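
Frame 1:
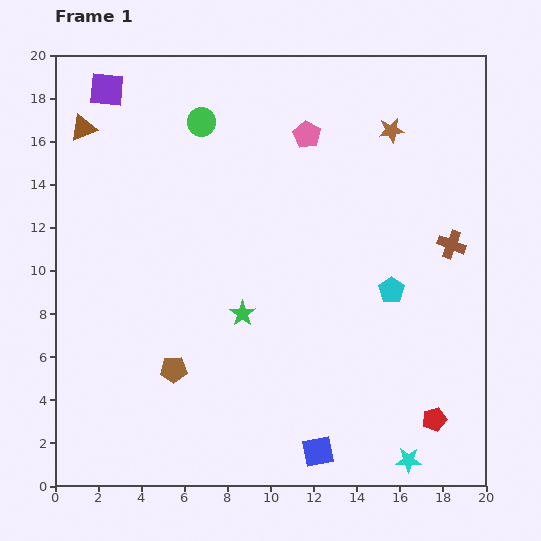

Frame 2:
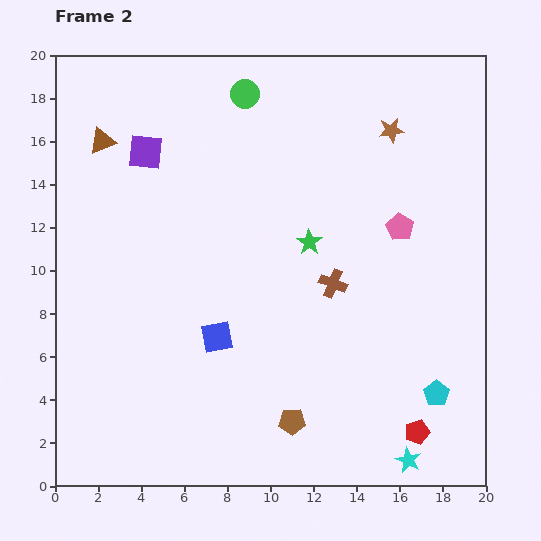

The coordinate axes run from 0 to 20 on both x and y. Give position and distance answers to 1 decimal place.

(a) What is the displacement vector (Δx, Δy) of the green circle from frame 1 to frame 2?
(2.0, 1.3)

The green circle was at (6.8, 16.9) in frame 1 and (8.8, 18.2) in frame 2.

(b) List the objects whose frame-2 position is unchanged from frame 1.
the cyan star, the brown star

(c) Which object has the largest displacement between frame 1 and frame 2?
the blue square

(moved 7.1; next 6.1)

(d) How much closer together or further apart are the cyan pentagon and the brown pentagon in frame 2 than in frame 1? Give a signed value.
-4.0

Distance in frame 1: 10.8. Distance in frame 2: 6.8.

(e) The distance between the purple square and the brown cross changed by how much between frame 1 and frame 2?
-6.9

Distance in frame 1: 17.5. Distance in frame 2: 10.6.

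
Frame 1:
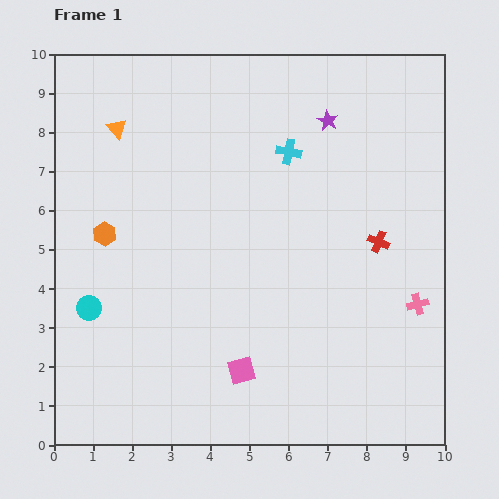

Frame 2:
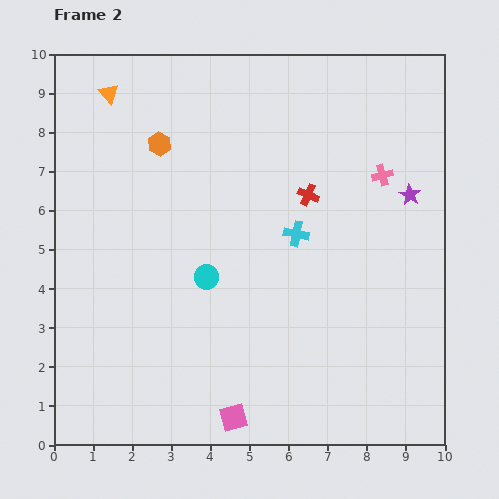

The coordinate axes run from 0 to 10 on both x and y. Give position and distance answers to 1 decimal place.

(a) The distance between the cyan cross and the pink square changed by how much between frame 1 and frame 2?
-0.7

Distance in frame 1: 5.7. Distance in frame 2: 5.0.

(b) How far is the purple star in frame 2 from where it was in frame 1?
2.8

The purple star moved from (7.0, 8.3) to (9.1, 6.4), a distance of √(2.1² + 1.9²) ≈ 2.8.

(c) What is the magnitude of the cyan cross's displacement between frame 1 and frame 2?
2.1

The cyan cross moved from (6.0, 7.5) to (6.2, 5.4), a distance of √(0.2² + 2.1²) ≈ 2.1.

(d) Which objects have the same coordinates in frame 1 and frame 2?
none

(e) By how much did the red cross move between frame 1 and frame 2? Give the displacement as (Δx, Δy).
(-1.8, 1.2)

The red cross was at (8.3, 5.2) in frame 1 and (6.5, 6.4) in frame 2.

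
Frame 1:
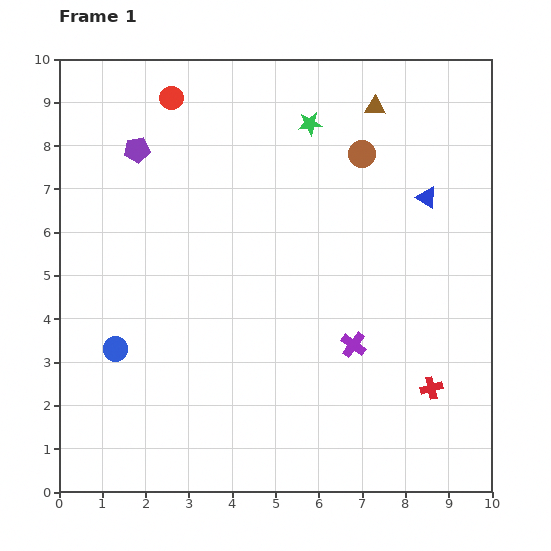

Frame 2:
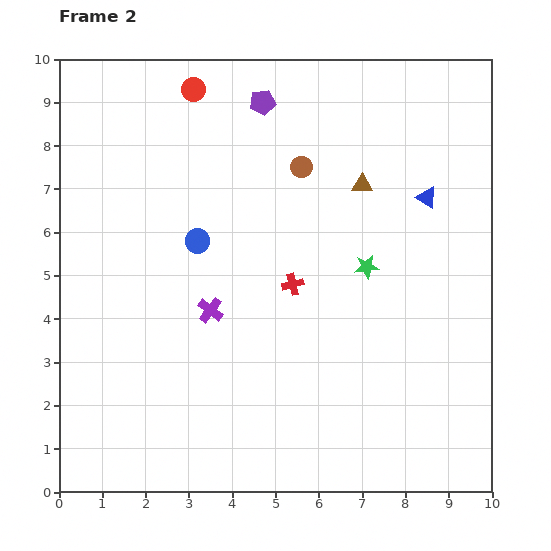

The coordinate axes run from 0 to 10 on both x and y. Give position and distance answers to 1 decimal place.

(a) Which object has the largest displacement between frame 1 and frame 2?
the red cross

(moved 4.0; next 3.5)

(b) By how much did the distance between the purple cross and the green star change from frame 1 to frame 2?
-1.5

Distance in frame 1: 5.2. Distance in frame 2: 3.7.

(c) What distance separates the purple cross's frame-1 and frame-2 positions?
3.4

The purple cross moved from (6.8, 3.4) to (3.5, 4.2), a distance of √(3.3² + 0.8²) ≈ 3.4.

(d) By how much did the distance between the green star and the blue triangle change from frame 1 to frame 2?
-1.1

Distance in frame 1: 3.2. Distance in frame 2: 2.1.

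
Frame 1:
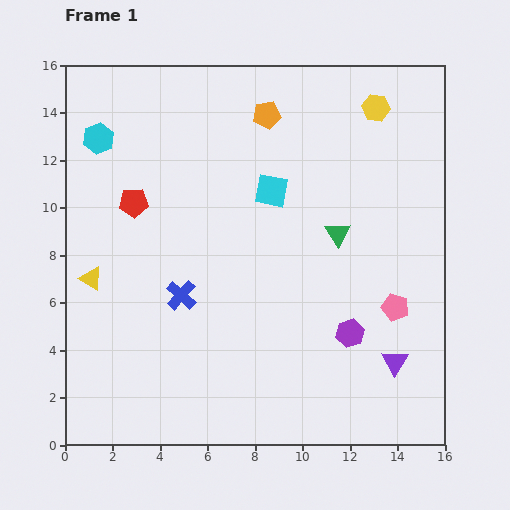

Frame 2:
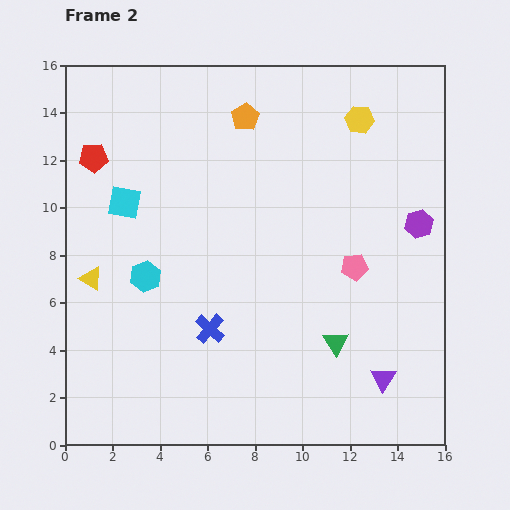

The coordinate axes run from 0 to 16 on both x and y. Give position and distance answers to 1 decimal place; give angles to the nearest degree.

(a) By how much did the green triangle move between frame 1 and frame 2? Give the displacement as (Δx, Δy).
(-0.1, -4.6)

The green triangle was at (11.5, 8.9) in frame 1 and (11.4, 4.3) in frame 2.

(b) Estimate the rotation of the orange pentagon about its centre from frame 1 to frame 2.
23° counter-clockwise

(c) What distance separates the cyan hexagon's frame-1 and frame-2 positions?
6.1

The cyan hexagon moved from (1.4, 12.9) to (3.4, 7.1), a distance of √(2.0² + 5.8²) ≈ 6.1.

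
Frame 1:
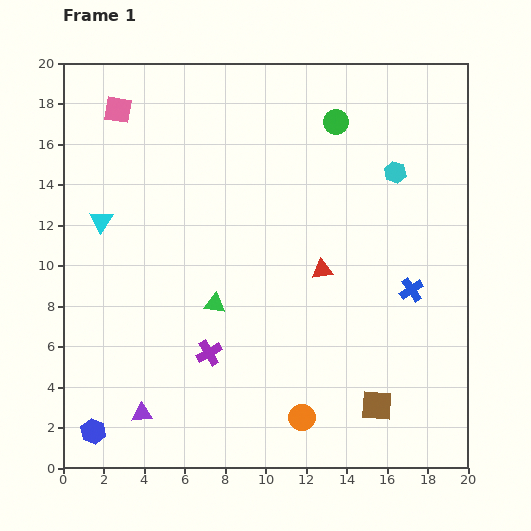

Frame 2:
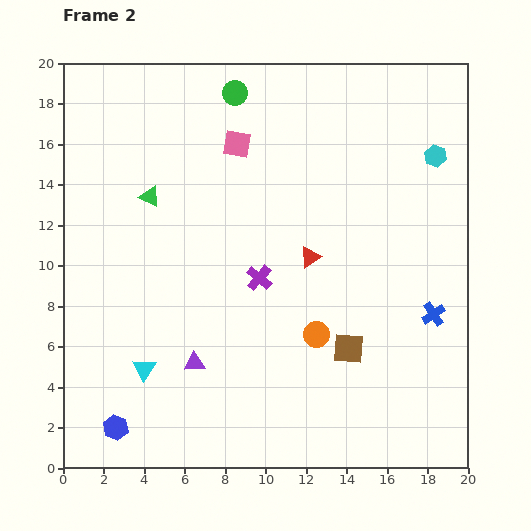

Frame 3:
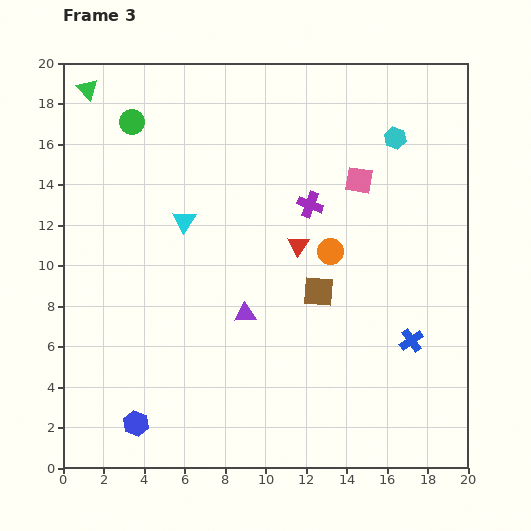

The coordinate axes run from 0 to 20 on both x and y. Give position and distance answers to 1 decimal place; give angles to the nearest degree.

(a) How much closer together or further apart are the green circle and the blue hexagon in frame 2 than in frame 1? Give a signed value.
-1.9

Distance in frame 1: 19.4. Distance in frame 2: 17.5.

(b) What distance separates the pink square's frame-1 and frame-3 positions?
12.4

The pink square moved from (2.7, 17.7) to (14.6, 14.2), a distance of √(11.9² + 3.5²) ≈ 12.4.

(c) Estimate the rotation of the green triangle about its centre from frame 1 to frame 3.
37° clockwise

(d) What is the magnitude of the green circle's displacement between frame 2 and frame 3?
5.3

The green circle moved from (8.5, 18.5) to (3.4, 17.1), a distance of √(5.1² + 1.4²) ≈ 5.3.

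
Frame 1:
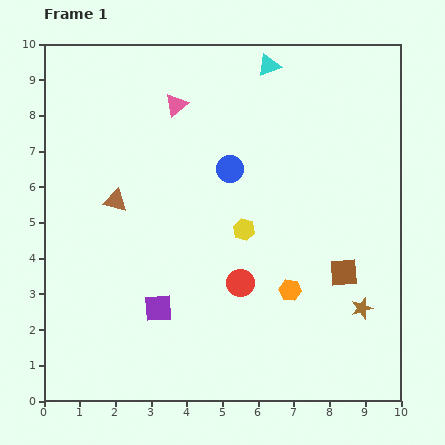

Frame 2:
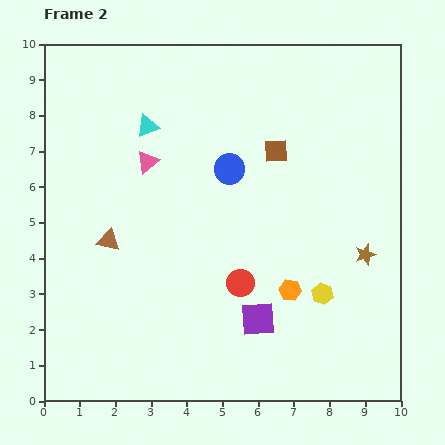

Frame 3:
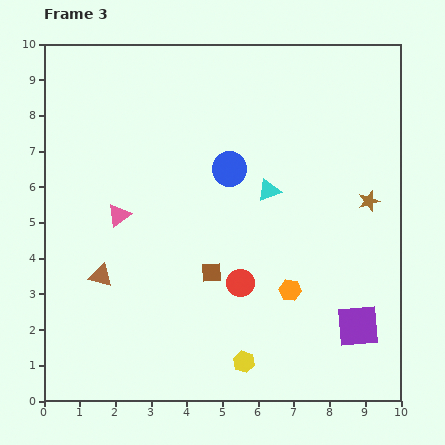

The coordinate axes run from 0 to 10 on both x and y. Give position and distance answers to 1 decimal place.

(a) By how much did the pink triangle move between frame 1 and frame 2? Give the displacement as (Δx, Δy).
(-0.8, -1.6)

The pink triangle was at (3.7, 8.3) in frame 1 and (2.9, 6.7) in frame 2.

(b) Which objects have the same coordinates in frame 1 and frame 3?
the red circle, the orange hexagon, the blue circle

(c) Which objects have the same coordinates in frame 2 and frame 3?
the red circle, the orange hexagon, the blue circle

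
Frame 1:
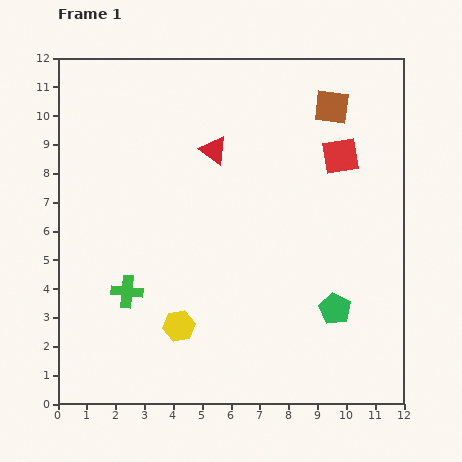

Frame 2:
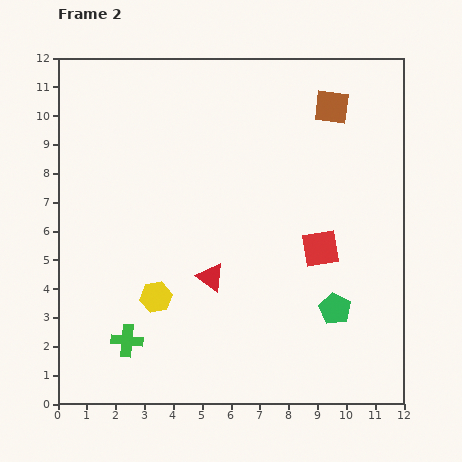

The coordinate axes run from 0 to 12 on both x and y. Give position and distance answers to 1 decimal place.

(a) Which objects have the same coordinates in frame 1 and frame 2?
the brown square, the green pentagon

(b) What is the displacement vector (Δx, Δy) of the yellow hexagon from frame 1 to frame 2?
(-0.8, 1.0)

The yellow hexagon was at (4.2, 2.7) in frame 1 and (3.4, 3.7) in frame 2.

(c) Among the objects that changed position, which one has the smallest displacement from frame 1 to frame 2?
the yellow hexagon

(moved 1.3)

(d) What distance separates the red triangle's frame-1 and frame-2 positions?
4.4

The red triangle moved from (5.4, 8.8) to (5.3, 4.4), a distance of √(0.1² + 4.4²) ≈ 4.4.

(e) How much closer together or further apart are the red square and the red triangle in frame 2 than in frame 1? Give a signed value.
-0.5

Distance in frame 1: 4.4. Distance in frame 2: 3.9.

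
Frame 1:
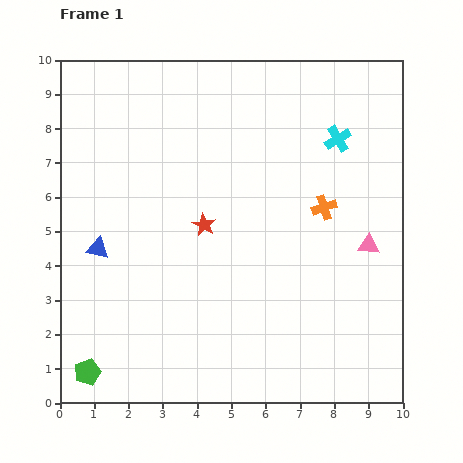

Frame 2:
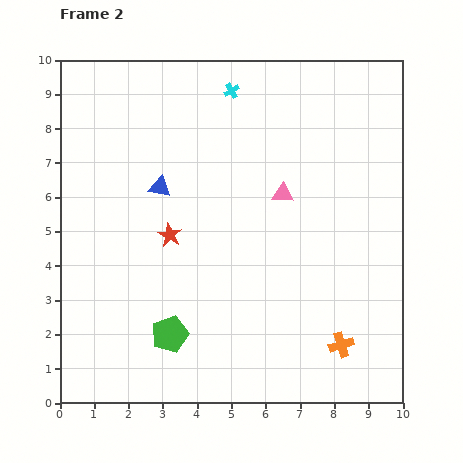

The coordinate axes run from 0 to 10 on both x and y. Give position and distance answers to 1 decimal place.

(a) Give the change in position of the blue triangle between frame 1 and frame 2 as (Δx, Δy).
(1.8, 1.8)

The blue triangle was at (1.1, 4.5) in frame 1 and (2.9, 6.3) in frame 2.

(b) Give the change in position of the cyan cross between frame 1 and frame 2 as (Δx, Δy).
(-3.1, 1.4)

The cyan cross was at (8.1, 7.7) in frame 1 and (5.0, 9.1) in frame 2.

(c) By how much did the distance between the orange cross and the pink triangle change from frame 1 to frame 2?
+3.0

Distance in frame 1: 1.7. Distance in frame 2: 4.7.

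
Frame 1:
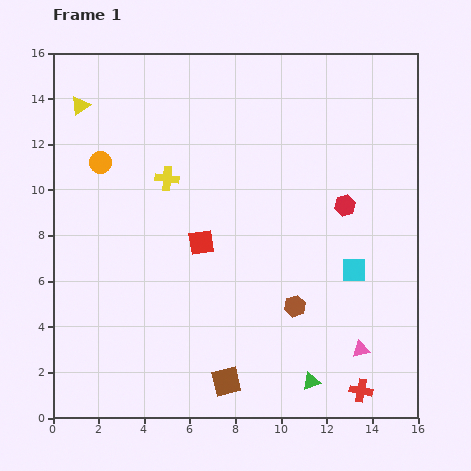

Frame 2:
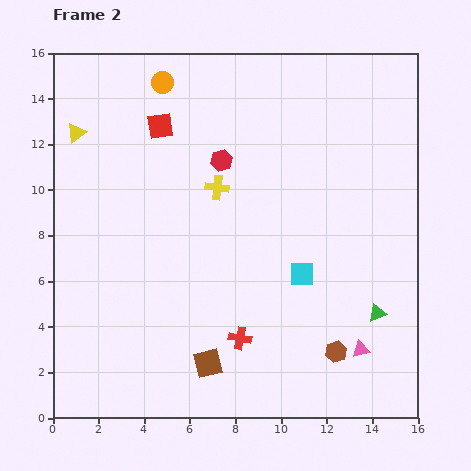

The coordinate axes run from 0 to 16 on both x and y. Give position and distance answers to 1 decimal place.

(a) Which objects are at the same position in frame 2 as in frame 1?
the pink triangle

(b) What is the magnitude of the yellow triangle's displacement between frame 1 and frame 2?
1.2

The yellow triangle moved from (1.2, 13.7) to (1.0, 12.5), a distance of √(0.2² + 1.2²) ≈ 1.2.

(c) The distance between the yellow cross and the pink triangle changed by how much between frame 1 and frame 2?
-1.8

Distance in frame 1: 11.3. Distance in frame 2: 9.5.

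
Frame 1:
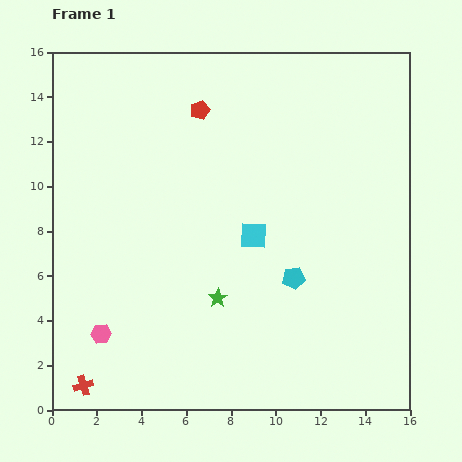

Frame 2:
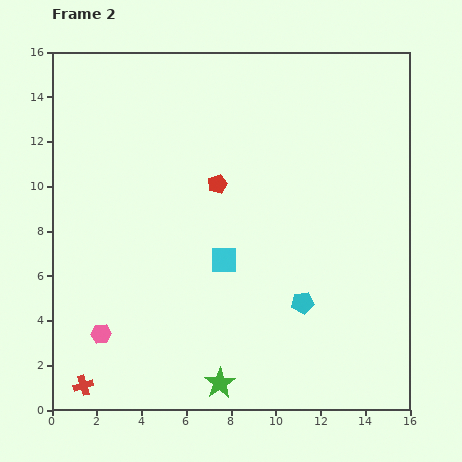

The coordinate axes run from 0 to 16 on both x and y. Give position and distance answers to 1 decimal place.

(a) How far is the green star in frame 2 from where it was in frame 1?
3.8

The green star moved from (7.4, 5.0) to (7.5, 1.2), a distance of √(0.1² + 3.8²) ≈ 3.8.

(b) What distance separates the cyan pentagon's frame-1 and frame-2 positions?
1.2

The cyan pentagon moved from (10.8, 5.9) to (11.2, 4.8), a distance of √(0.4² + 1.1²) ≈ 1.2.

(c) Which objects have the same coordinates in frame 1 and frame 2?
the pink hexagon, the red cross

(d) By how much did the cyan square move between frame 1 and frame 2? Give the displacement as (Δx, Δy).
(-1.3, -1.1)

The cyan square was at (9.0, 7.8) in frame 1 and (7.7, 6.7) in frame 2.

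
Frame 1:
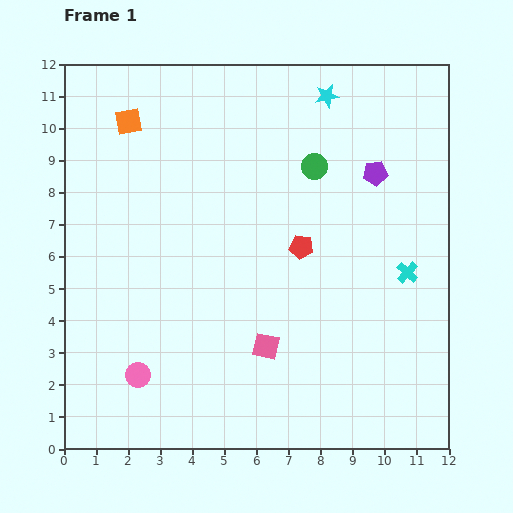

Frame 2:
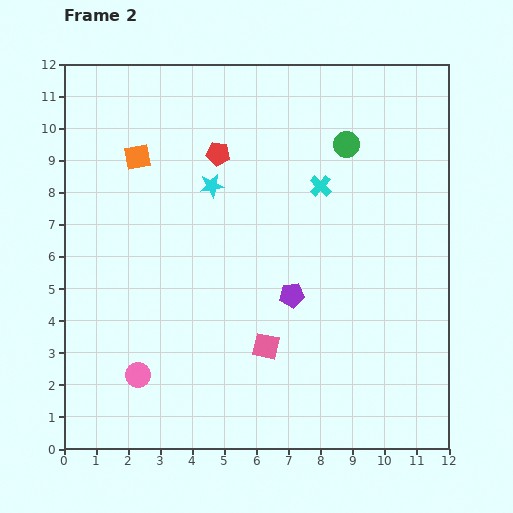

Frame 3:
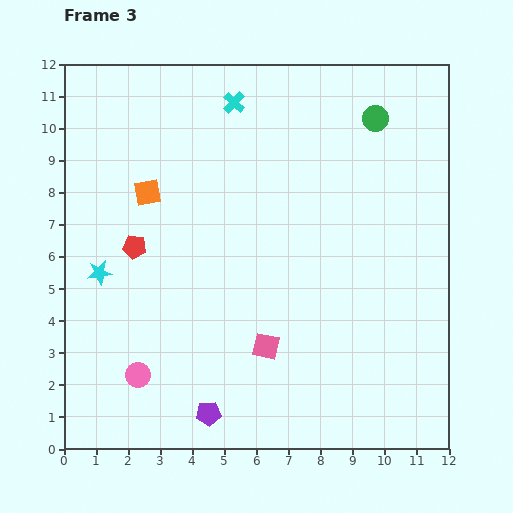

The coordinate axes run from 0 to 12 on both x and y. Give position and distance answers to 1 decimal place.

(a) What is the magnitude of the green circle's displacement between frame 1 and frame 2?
1.2

The green circle moved from (7.8, 8.8) to (8.8, 9.5), a distance of √(1.0² + 0.7²) ≈ 1.2.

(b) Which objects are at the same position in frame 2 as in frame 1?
the pink circle, the pink square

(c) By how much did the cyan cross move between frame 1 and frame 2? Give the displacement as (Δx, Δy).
(-2.7, 2.7)

The cyan cross was at (10.7, 5.5) in frame 1 and (8.0, 8.2) in frame 2.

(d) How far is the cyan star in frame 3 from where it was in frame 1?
9.0

The cyan star moved from (8.2, 11.0) to (1.1, 5.5), a distance of √(7.1² + 5.5²) ≈ 9.0.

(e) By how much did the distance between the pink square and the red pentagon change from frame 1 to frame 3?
+1.8

Distance in frame 1: 3.3. Distance in frame 3: 5.1.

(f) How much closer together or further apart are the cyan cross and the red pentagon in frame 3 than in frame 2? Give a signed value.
+2.1

Distance in frame 2: 3.4. Distance in frame 3: 5.5.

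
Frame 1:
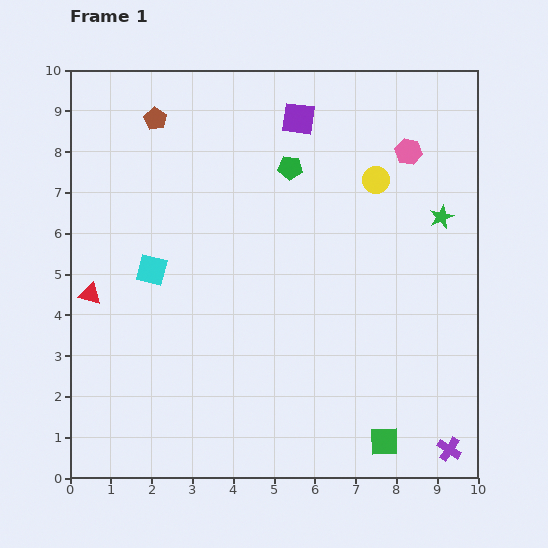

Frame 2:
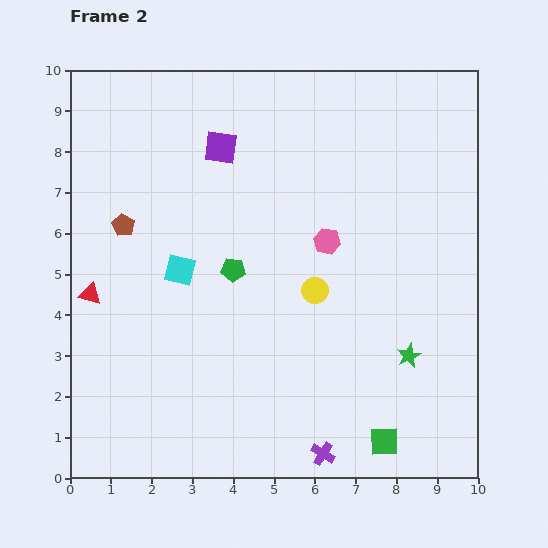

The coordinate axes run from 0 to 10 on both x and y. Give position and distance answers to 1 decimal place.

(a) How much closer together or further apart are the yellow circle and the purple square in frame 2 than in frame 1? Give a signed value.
+1.8

Distance in frame 1: 2.4. Distance in frame 2: 4.2.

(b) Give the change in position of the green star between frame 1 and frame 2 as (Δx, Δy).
(-0.8, -3.4)

The green star was at (9.1, 6.4) in frame 1 and (8.3, 3.0) in frame 2.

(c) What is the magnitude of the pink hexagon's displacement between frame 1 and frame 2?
3.0

The pink hexagon moved from (8.3, 8.0) to (6.3, 5.8), a distance of √(2.0² + 2.2²) ≈ 3.0.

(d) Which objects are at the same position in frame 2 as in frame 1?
the green square, the red triangle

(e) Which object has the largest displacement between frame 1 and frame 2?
the green star

(moved 3.5; next 3.1)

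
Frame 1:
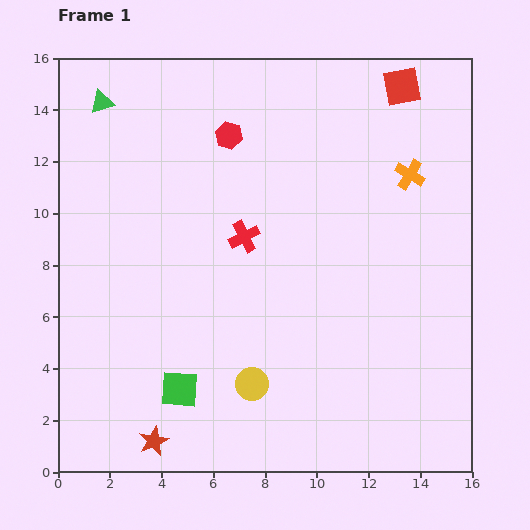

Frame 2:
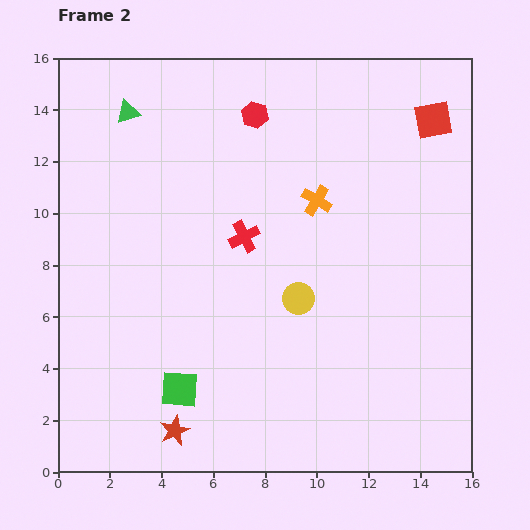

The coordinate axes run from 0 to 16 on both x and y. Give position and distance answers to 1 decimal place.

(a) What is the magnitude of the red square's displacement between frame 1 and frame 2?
1.8

The red square moved from (13.3, 14.9) to (14.5, 13.6), a distance of √(1.2² + 1.3²) ≈ 1.8.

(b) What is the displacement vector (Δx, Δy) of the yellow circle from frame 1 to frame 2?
(1.8, 3.3)

The yellow circle was at (7.5, 3.4) in frame 1 and (9.3, 6.7) in frame 2.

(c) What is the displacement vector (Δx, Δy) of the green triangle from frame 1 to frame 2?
(1.0, -0.4)

The green triangle was at (1.7, 14.3) in frame 1 and (2.7, 13.9) in frame 2.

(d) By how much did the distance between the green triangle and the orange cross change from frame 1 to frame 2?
-4.1

Distance in frame 1: 12.2. Distance in frame 2: 8.1.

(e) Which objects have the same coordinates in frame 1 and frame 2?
the green square, the red cross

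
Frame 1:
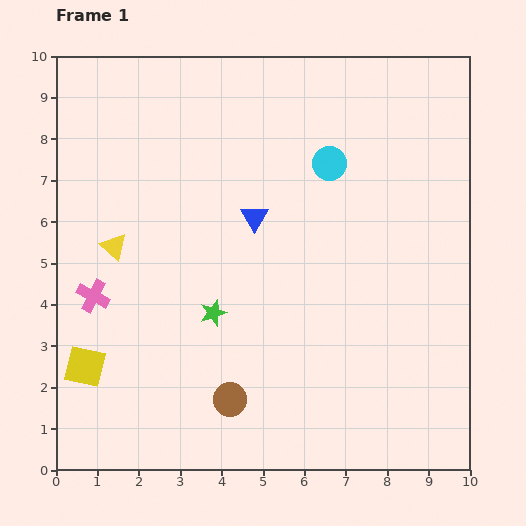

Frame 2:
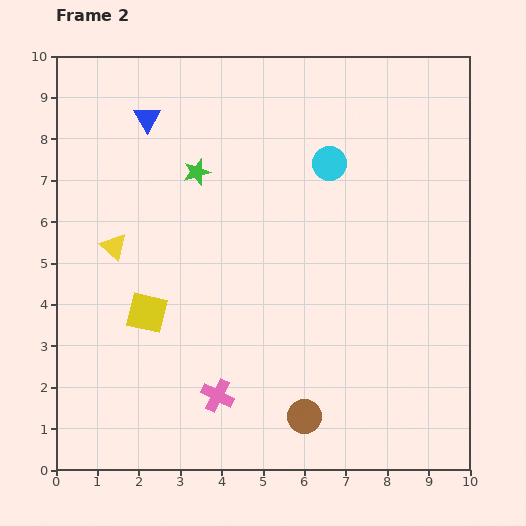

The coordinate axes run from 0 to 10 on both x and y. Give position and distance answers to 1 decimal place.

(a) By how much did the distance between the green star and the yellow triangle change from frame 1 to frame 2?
-0.2

Distance in frame 1: 2.9. Distance in frame 2: 2.7.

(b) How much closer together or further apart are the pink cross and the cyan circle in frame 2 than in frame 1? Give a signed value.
-0.3

Distance in frame 1: 6.5. Distance in frame 2: 6.2.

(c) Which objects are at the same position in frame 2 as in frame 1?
the yellow triangle, the cyan circle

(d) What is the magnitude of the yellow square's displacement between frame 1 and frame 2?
2.0

The yellow square moved from (0.7, 2.5) to (2.2, 3.8), a distance of √(1.5² + 1.3²) ≈ 2.0.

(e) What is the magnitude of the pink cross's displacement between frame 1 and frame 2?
3.8

The pink cross moved from (0.9, 4.2) to (3.9, 1.8), a distance of √(3.0² + 2.4²) ≈ 3.8.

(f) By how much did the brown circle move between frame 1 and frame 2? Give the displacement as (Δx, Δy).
(1.8, -0.4)

The brown circle was at (4.2, 1.7) in frame 1 and (6.0, 1.3) in frame 2.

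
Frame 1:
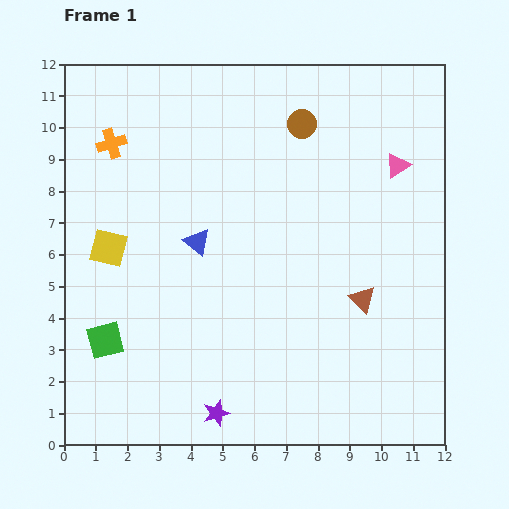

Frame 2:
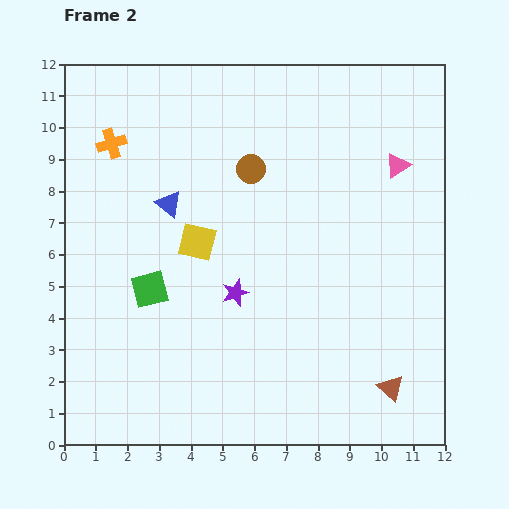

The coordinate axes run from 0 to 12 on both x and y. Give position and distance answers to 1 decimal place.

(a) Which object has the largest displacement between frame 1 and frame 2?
the purple star

(moved 3.8; next 2.9)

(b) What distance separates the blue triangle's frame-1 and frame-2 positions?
1.5

The blue triangle moved from (4.2, 6.4) to (3.3, 7.6), a distance of √(0.9² + 1.2²) ≈ 1.5.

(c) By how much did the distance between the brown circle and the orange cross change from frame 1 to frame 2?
-1.5

Distance in frame 1: 6.0. Distance in frame 2: 4.5.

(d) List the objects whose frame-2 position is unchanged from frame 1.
the pink triangle, the orange cross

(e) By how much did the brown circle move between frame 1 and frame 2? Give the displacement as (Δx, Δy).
(-1.6, -1.4)

The brown circle was at (7.5, 10.1) in frame 1 and (5.9, 8.7) in frame 2.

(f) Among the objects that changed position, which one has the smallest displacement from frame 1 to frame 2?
the blue triangle

(moved 1.5)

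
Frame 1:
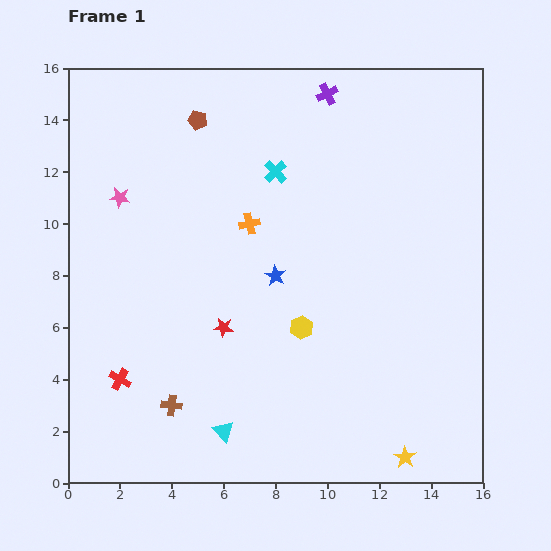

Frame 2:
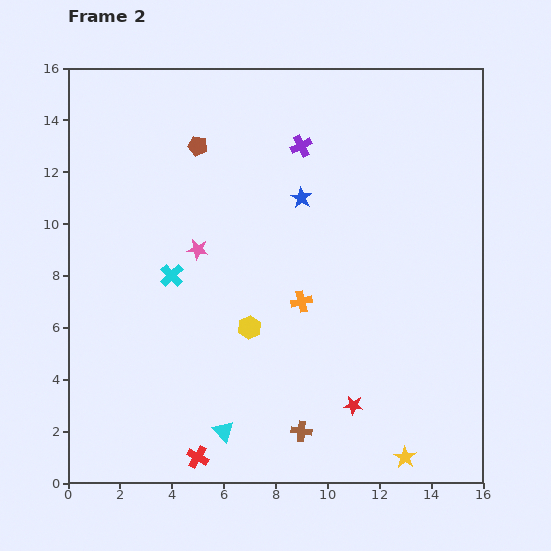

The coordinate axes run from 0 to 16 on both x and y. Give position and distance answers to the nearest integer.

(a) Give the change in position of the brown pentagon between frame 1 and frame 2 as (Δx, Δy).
(0, -1)

The brown pentagon was at (5, 14) in frame 1 and (5, 13) in frame 2.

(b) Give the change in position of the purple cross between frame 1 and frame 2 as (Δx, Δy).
(-1, -2)

The purple cross was at (10, 15) in frame 1 and (9, 13) in frame 2.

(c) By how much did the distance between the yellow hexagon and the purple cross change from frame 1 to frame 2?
-2

Distance in frame 1: 9. Distance in frame 2: 7.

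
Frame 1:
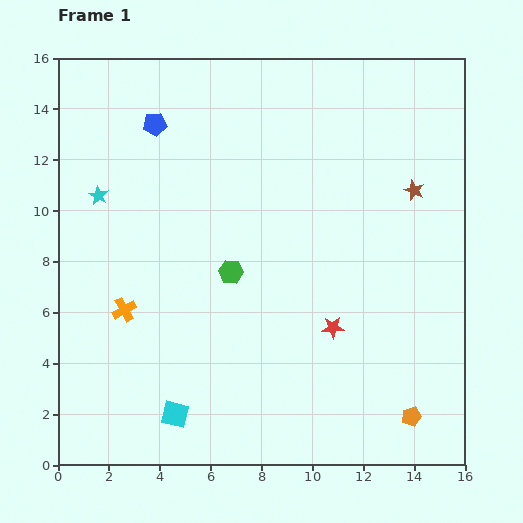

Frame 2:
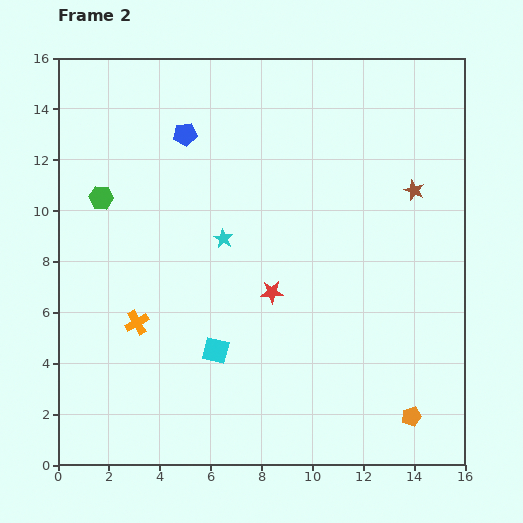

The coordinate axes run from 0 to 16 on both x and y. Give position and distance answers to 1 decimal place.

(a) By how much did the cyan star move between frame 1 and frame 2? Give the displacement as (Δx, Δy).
(4.9, -1.7)

The cyan star was at (1.6, 10.6) in frame 1 and (6.5, 8.9) in frame 2.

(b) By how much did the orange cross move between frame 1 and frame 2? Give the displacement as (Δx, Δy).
(0.5, -0.5)

The orange cross was at (2.6, 6.1) in frame 1 and (3.1, 5.6) in frame 2.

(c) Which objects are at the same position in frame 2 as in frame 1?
the orange pentagon, the brown star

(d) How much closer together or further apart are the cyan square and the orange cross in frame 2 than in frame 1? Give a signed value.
-1.3

Distance in frame 1: 4.6. Distance in frame 2: 3.3.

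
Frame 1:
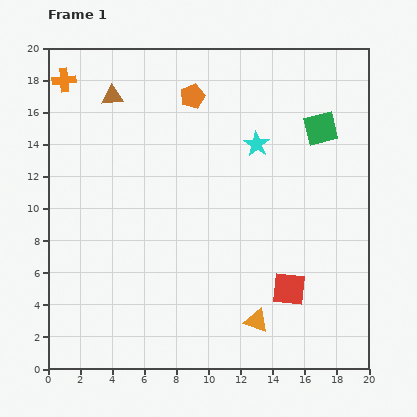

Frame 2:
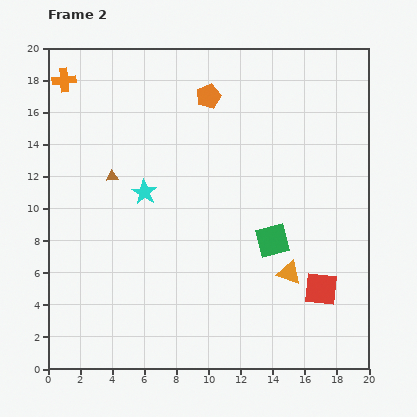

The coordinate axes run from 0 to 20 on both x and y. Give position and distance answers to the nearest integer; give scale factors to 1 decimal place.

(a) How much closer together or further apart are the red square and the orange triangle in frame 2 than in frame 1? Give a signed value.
-1

Distance in frame 1: 3. Distance in frame 2: 2.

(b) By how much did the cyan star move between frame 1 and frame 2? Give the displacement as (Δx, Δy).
(-7, -3)

The cyan star was at (13, 14) in frame 1 and (6, 11) in frame 2.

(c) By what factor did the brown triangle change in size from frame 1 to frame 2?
0.6×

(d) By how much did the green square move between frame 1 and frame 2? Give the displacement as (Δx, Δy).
(-3, -7)

The green square was at (17, 15) in frame 1 and (14, 8) in frame 2.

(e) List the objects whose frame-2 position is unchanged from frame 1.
the orange cross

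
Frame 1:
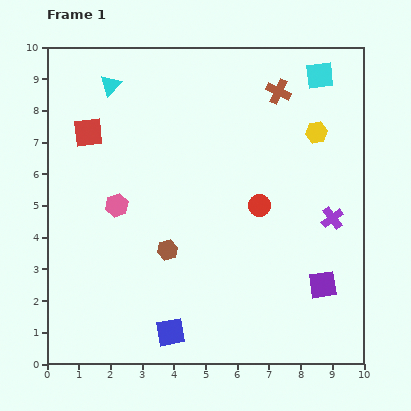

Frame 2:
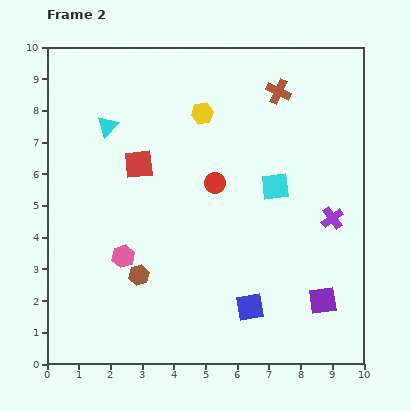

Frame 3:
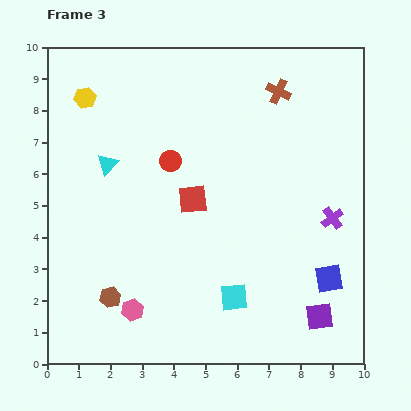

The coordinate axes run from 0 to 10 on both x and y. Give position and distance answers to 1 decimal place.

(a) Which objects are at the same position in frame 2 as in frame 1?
the brown cross, the purple cross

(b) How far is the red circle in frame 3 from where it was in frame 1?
3.1

The red circle moved from (6.7, 5.0) to (3.9, 6.4), a distance of √(2.8² + 1.4²) ≈ 3.1.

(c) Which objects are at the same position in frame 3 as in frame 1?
the brown cross, the purple cross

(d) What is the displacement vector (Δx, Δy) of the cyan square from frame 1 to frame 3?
(-2.7, -7.0)

The cyan square was at (8.6, 9.1) in frame 1 and (5.9, 2.1) in frame 3.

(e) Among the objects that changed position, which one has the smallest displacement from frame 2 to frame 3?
the purple square

(moved 0.5)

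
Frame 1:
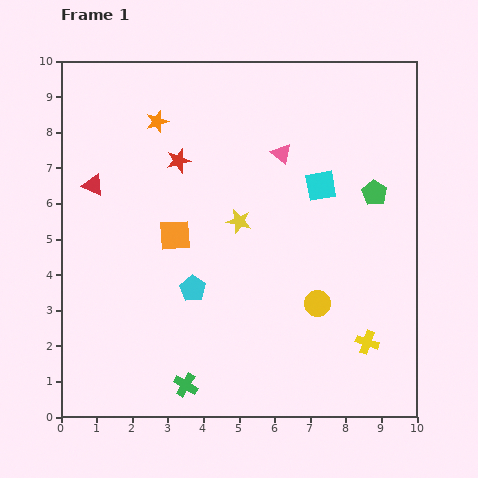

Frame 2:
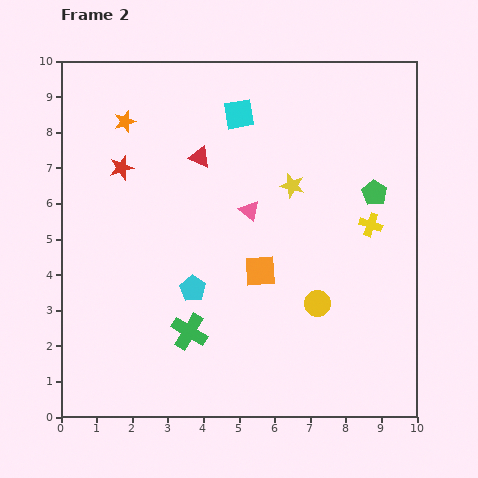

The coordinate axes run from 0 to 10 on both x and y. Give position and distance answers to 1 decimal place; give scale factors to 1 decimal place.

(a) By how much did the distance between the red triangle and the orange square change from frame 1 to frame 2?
+0.9

Distance in frame 1: 2.7. Distance in frame 2: 3.6.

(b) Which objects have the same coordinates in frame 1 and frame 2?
the cyan pentagon, the green pentagon, the yellow circle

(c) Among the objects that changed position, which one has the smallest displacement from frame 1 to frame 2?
the orange star

(moved 0.9)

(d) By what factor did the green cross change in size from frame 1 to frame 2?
1.5×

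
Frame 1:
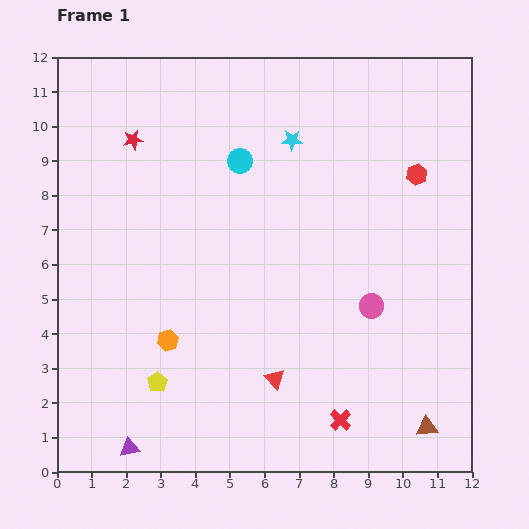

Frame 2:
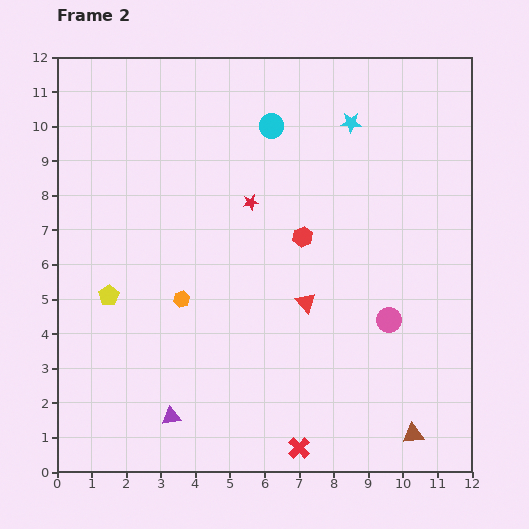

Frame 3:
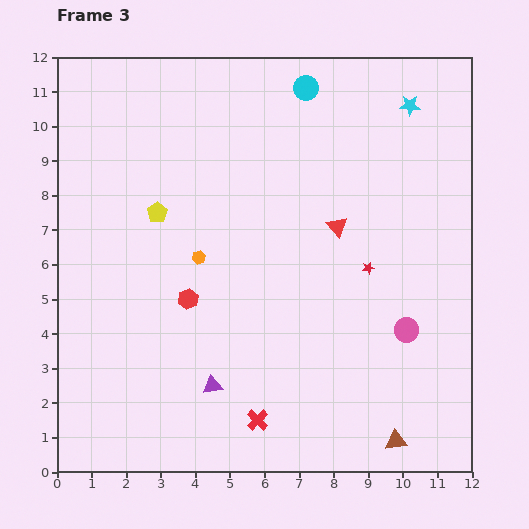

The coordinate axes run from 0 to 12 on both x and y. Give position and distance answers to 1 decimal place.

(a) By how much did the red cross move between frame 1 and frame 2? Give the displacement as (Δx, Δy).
(-1.2, -0.8)

The red cross was at (8.2, 1.5) in frame 1 and (7.0, 0.7) in frame 2.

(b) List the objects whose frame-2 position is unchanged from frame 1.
none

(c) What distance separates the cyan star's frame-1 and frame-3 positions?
3.5

The cyan star moved from (6.8, 9.6) to (10.2, 10.6), a distance of √(3.4² + 1.0²) ≈ 3.5.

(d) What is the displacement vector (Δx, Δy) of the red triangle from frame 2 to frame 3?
(0.9, 2.2)

The red triangle was at (7.2, 4.9) in frame 2 and (8.1, 7.1) in frame 3.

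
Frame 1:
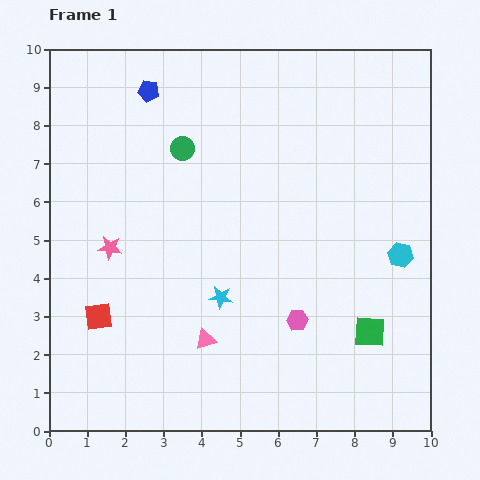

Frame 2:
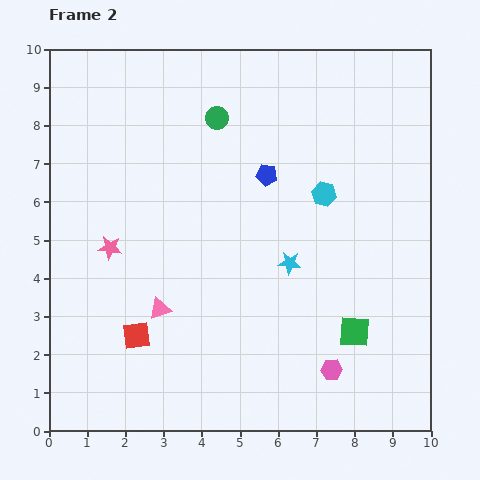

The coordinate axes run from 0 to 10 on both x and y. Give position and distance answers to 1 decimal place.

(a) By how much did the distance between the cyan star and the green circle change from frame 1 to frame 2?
+0.2

Distance in frame 1: 4.0. Distance in frame 2: 4.2.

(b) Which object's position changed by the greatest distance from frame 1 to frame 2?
the blue pentagon

(moved 3.8; next 2.6)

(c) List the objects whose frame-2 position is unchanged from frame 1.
the pink star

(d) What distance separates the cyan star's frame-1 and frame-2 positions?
2.0

The cyan star moved from (4.5, 3.5) to (6.3, 4.4), a distance of √(1.8² + 0.9²) ≈ 2.0.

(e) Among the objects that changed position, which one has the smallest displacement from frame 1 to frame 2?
the green square

(moved 0.4)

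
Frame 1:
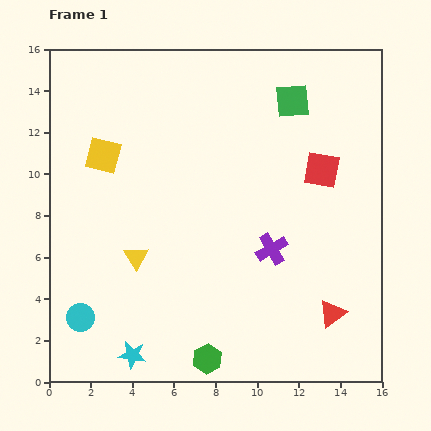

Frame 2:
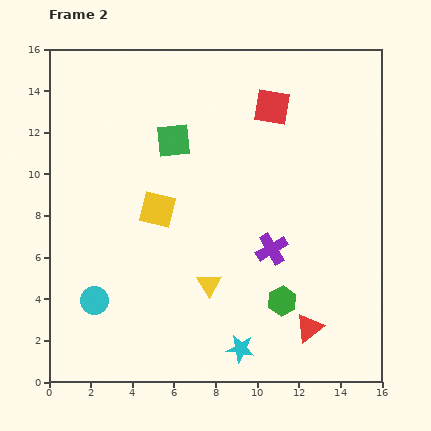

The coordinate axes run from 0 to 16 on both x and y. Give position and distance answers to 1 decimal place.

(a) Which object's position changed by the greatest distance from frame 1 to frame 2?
the green square

(moved 6.0; next 5.2)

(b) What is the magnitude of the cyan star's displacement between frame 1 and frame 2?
5.2

The cyan star moved from (4.0, 1.3) to (9.2, 1.6), a distance of √(5.2² + 0.3²) ≈ 5.2.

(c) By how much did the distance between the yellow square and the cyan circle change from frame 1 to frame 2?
-2.6

Distance in frame 1: 7.9. Distance in frame 2: 5.3.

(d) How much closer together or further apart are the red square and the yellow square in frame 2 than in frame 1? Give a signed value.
-3.1

Distance in frame 1: 10.5. Distance in frame 2: 7.4.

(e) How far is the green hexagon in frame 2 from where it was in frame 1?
4.6

The green hexagon moved from (7.6, 1.1) to (11.2, 3.9), a distance of √(3.6² + 2.8²) ≈ 4.6.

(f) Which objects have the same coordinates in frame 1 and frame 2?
the purple cross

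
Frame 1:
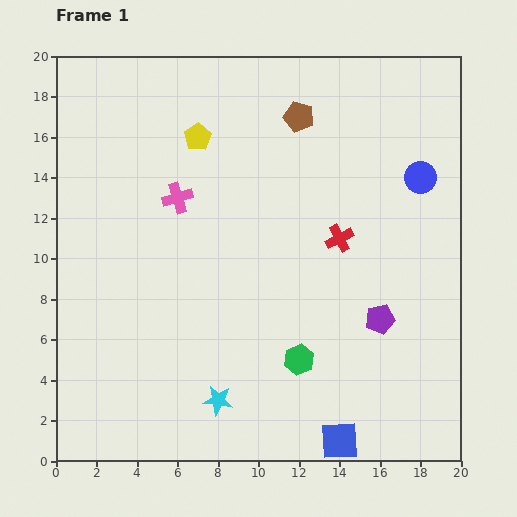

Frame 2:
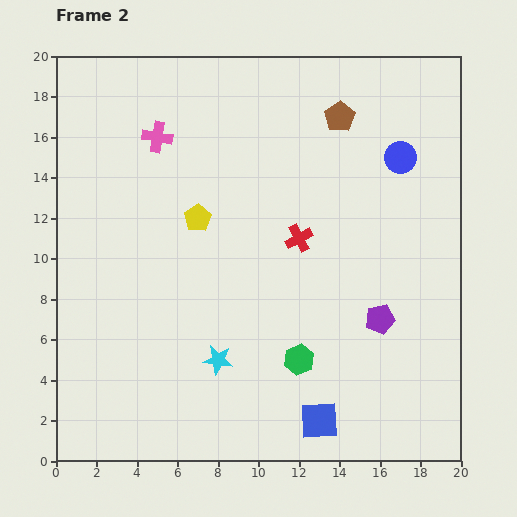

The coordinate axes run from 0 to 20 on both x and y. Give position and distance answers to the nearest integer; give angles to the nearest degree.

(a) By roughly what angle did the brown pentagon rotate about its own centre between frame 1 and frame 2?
24° clockwise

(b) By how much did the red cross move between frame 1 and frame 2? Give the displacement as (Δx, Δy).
(-2, 0)

The red cross was at (14, 11) in frame 1 and (12, 11) in frame 2.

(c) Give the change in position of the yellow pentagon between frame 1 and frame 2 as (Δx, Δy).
(0, -4)

The yellow pentagon was at (7, 16) in frame 1 and (7, 12) in frame 2.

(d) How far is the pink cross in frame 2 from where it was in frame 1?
3

The pink cross moved from (6, 13) to (5, 16), a distance of √(1² + 3²) ≈ 3.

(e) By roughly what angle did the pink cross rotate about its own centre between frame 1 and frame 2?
26° clockwise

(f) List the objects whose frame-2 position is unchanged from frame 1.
the purple pentagon, the green hexagon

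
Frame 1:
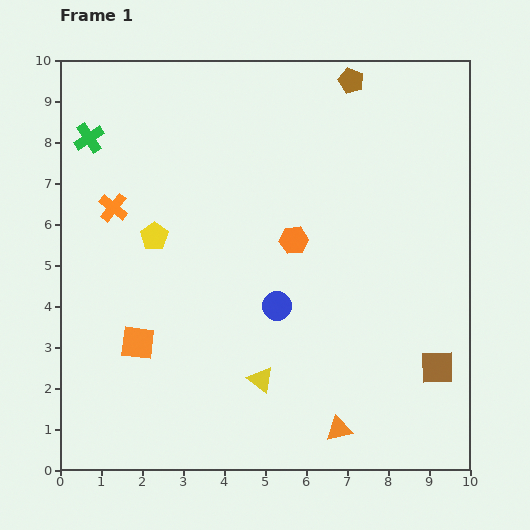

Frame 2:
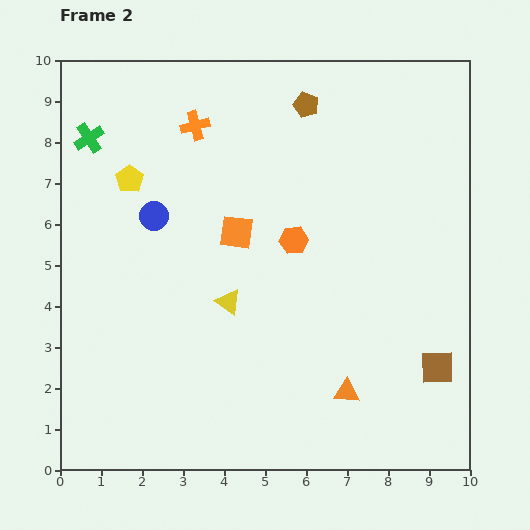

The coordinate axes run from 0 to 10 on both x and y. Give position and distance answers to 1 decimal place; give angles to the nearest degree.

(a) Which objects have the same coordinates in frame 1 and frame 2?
the green cross, the orange hexagon, the brown square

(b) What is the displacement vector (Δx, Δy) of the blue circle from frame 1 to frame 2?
(-3.0, 2.2)

The blue circle was at (5.3, 4.0) in frame 1 and (2.3, 6.2) in frame 2.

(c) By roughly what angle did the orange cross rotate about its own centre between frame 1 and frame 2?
36° clockwise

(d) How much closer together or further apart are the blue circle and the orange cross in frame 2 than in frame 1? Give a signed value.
-2.3

Distance in frame 1: 4.7. Distance in frame 2: 2.4.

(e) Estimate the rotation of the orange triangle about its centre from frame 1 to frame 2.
18° clockwise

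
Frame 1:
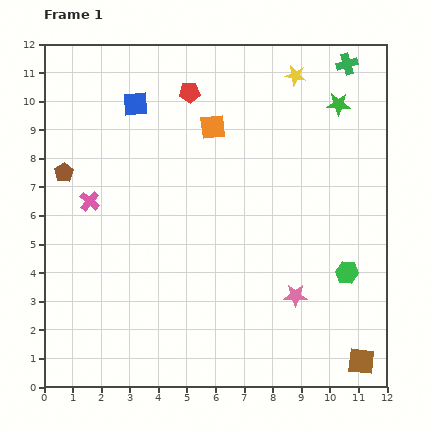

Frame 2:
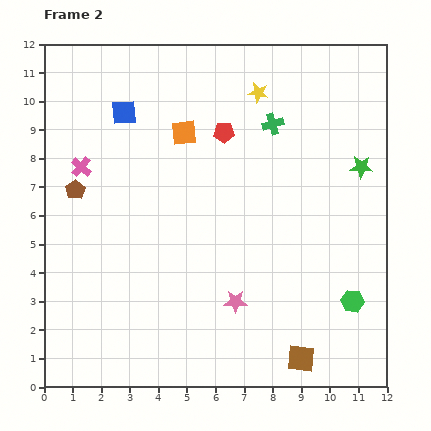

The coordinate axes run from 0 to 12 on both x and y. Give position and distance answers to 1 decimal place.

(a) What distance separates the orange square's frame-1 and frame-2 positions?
1.0

The orange square moved from (5.9, 9.1) to (4.9, 8.9), a distance of √(1.0² + 0.2²) ≈ 1.0.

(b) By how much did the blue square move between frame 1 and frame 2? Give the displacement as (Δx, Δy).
(-0.4, -0.3)

The blue square was at (3.2, 9.9) in frame 1 and (2.8, 9.6) in frame 2.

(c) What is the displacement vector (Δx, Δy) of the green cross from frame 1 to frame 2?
(-2.6, -2.1)

The green cross was at (10.6, 11.3) in frame 1 and (8.0, 9.2) in frame 2.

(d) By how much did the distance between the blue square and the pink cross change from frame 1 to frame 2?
-1.4

Distance in frame 1: 3.8. Distance in frame 2: 2.4.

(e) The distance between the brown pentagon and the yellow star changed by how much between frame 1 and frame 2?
-1.6

Distance in frame 1: 8.8. Distance in frame 2: 7.2.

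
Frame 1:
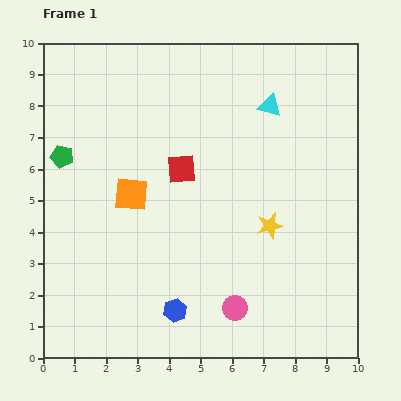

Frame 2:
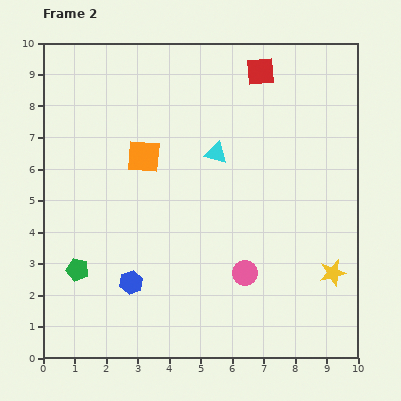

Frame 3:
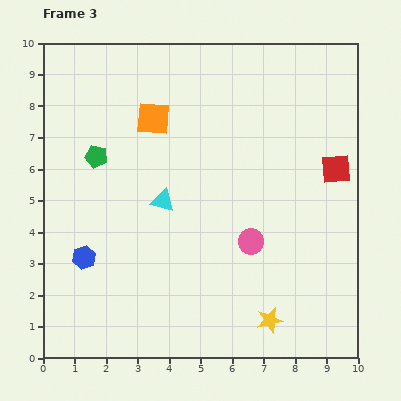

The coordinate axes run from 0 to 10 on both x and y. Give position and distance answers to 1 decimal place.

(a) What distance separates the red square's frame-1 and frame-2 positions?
4.0

The red square moved from (4.4, 6.0) to (6.9, 9.1), a distance of √(2.5² + 3.1²) ≈ 4.0.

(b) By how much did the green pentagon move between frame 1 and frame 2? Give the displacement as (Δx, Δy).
(0.5, -3.6)

The green pentagon was at (0.6, 6.4) in frame 1 and (1.1, 2.8) in frame 2.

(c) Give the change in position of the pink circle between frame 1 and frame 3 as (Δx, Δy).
(0.5, 2.1)

The pink circle was at (6.1, 1.6) in frame 1 and (6.6, 3.7) in frame 3.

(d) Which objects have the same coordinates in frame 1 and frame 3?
none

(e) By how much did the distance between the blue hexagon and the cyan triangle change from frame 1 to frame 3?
-4.1

Distance in frame 1: 7.2. Distance in frame 3: 3.1.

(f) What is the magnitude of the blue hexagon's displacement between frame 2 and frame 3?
1.7

The blue hexagon moved from (2.8, 2.4) to (1.3, 3.2), a distance of √(1.5² + 0.8²) ≈ 1.7.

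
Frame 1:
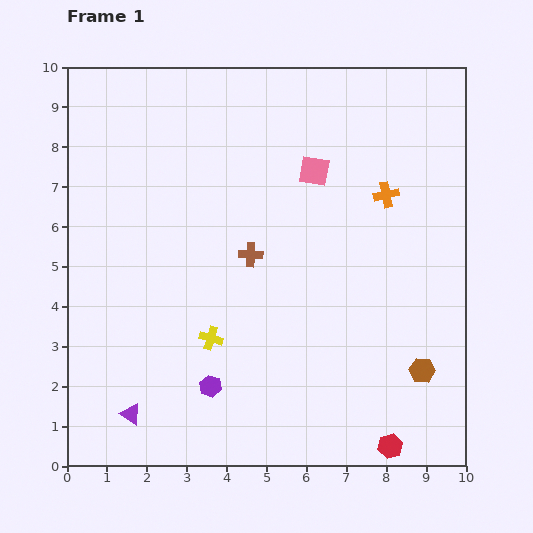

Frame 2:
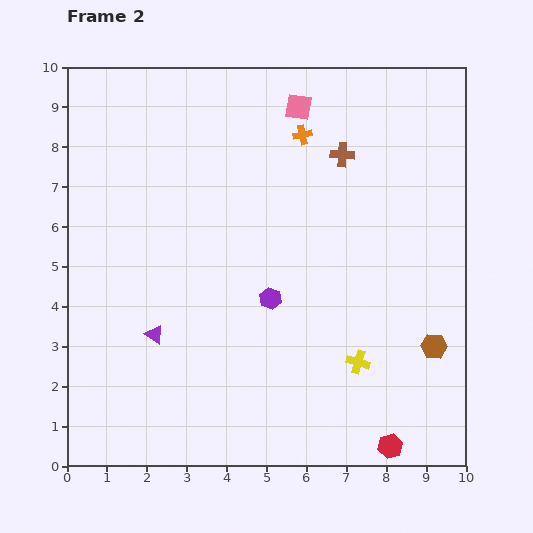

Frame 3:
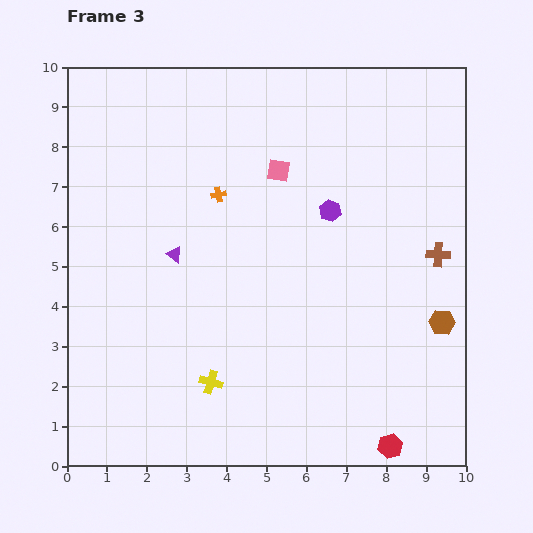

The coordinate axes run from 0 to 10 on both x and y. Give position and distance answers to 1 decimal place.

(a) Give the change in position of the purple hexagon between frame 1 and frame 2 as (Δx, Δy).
(1.5, 2.2)

The purple hexagon was at (3.6, 2.0) in frame 1 and (5.1, 4.2) in frame 2.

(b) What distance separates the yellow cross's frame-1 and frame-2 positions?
3.7

The yellow cross moved from (3.6, 3.2) to (7.3, 2.6), a distance of √(3.7² + 0.6²) ≈ 3.7.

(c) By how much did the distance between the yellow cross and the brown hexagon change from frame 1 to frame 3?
+0.6

Distance in frame 1: 5.4. Distance in frame 3: 6.0.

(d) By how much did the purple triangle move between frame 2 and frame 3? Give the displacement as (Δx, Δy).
(0.5, 2.0)

The purple triangle was at (2.2, 3.3) in frame 2 and (2.7, 5.3) in frame 3.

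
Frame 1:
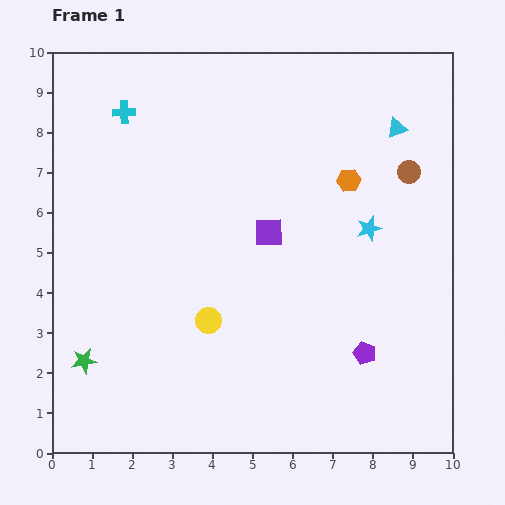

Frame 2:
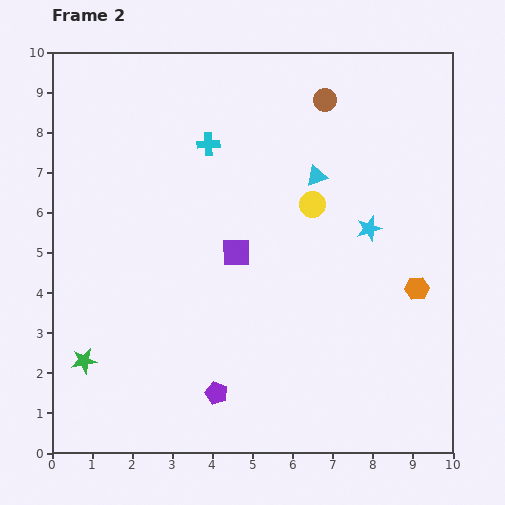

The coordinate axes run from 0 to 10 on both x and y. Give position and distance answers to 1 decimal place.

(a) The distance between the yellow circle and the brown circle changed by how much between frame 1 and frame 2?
-3.6

Distance in frame 1: 6.2. Distance in frame 2: 2.6.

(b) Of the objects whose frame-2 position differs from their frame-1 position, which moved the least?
the purple square

(moved 0.9)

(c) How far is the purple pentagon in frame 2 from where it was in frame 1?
3.8

The purple pentagon moved from (7.8, 2.5) to (4.1, 1.5), a distance of √(3.7² + 1.0²) ≈ 3.8.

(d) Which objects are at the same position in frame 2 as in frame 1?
the green star, the cyan star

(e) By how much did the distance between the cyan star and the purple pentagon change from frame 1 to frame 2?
+2.5

Distance in frame 1: 3.1. Distance in frame 2: 5.6.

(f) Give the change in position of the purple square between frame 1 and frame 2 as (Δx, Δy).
(-0.8, -0.5)

The purple square was at (5.4, 5.5) in frame 1 and (4.6, 5.0) in frame 2.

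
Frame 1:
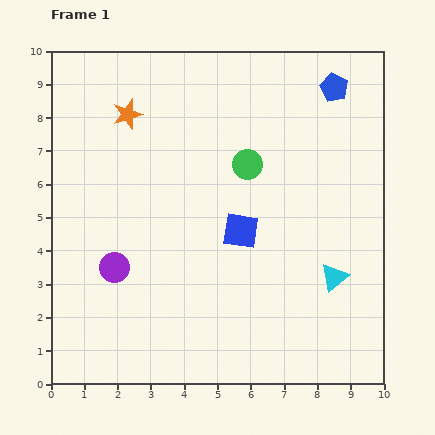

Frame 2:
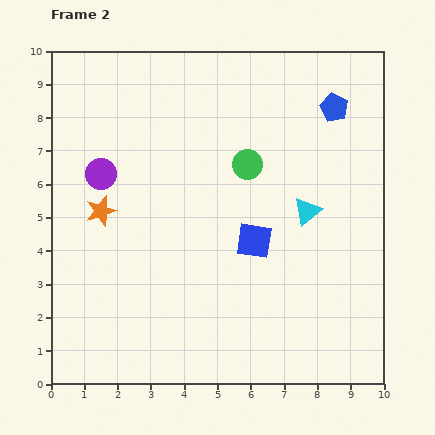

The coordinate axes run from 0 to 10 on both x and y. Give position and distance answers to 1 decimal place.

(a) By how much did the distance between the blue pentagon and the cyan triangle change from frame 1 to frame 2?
-2.5

Distance in frame 1: 5.7. Distance in frame 2: 3.2.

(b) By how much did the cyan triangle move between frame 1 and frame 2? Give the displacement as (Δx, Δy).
(-0.8, 2.0)

The cyan triangle was at (8.5, 3.2) in frame 1 and (7.7, 5.2) in frame 2.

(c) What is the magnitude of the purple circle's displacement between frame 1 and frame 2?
2.8

The purple circle moved from (1.9, 3.5) to (1.5, 6.3), a distance of √(0.4² + 2.8²) ≈ 2.8.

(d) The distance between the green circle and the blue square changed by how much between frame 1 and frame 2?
+0.3

Distance in frame 1: 2.0. Distance in frame 2: 2.3.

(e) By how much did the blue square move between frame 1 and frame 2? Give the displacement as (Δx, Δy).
(0.4, -0.3)

The blue square was at (5.7, 4.6) in frame 1 and (6.1, 4.3) in frame 2.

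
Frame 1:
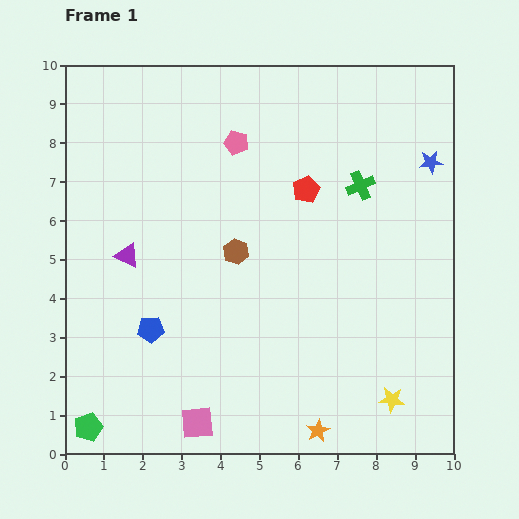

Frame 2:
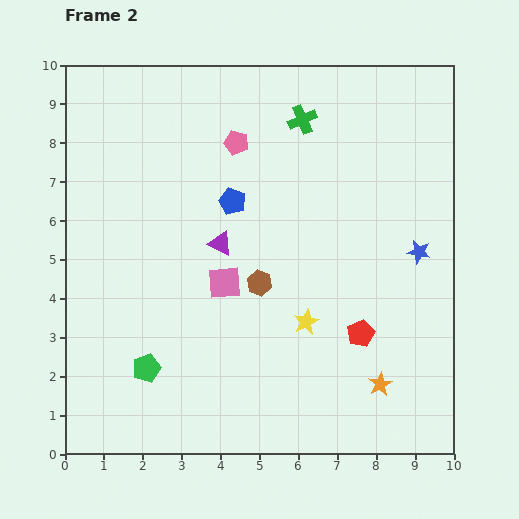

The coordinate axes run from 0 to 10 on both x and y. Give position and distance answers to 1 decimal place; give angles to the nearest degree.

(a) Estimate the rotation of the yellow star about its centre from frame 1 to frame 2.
30° counter-clockwise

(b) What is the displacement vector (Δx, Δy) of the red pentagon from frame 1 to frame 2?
(1.4, -3.7)

The red pentagon was at (6.2, 6.8) in frame 1 and (7.6, 3.1) in frame 2.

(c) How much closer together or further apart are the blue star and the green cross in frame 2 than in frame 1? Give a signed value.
+2.6

Distance in frame 1: 1.9. Distance in frame 2: 4.5.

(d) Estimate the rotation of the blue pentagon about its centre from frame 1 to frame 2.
26° clockwise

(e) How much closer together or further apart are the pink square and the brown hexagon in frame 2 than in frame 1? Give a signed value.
-3.6

Distance in frame 1: 4.5. Distance in frame 2: 0.9.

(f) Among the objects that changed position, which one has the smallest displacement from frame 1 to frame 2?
the brown hexagon

(moved 1.0)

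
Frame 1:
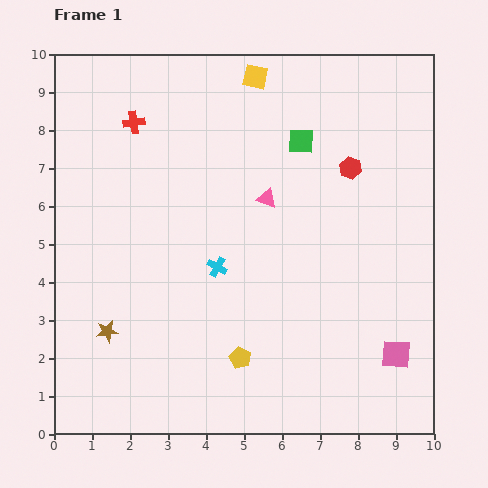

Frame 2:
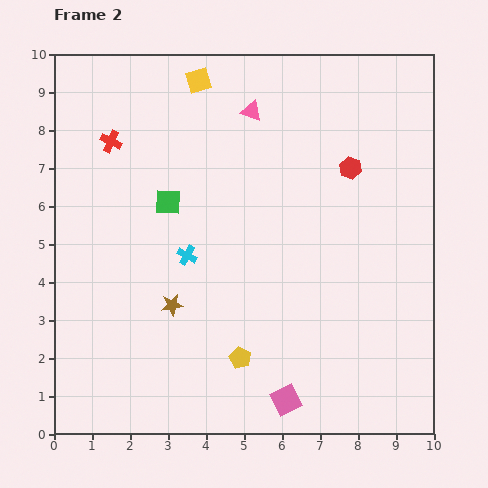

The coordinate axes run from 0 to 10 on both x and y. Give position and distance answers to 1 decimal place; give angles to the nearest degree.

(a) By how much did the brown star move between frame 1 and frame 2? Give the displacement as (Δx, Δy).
(1.7, 0.7)

The brown star was at (1.4, 2.7) in frame 1 and (3.1, 3.4) in frame 2.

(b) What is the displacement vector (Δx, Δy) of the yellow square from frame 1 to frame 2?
(-1.5, -0.1)

The yellow square was at (5.3, 9.4) in frame 1 and (3.8, 9.3) in frame 2.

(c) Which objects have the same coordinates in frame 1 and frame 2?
the red hexagon, the yellow pentagon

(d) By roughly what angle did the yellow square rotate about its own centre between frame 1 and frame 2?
29° counter-clockwise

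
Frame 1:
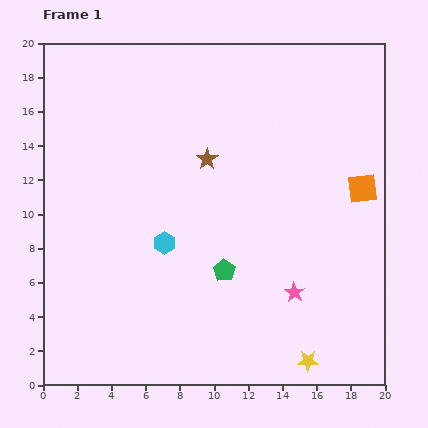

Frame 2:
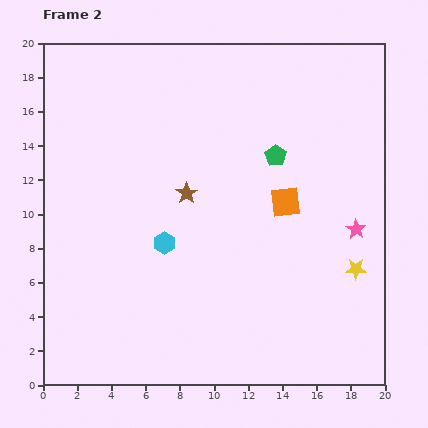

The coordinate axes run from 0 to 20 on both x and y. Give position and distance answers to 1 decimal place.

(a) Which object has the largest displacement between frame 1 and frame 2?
the green pentagon

(moved 7.3; next 6.1)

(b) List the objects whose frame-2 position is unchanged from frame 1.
the cyan hexagon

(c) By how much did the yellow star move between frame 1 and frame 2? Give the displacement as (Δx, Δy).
(2.8, 5.4)

The yellow star was at (15.5, 1.4) in frame 1 and (18.3, 6.8) in frame 2.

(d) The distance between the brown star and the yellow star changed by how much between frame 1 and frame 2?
-2.4

Distance in frame 1: 13.2. Distance in frame 2: 10.8.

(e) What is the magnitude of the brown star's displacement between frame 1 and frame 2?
2.3

The brown star moved from (9.6, 13.2) to (8.4, 11.2), a distance of √(1.2² + 2.0²) ≈ 2.3.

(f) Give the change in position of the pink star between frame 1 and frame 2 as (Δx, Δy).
(3.6, 3.7)

The pink star was at (14.7, 5.4) in frame 1 and (18.3, 9.1) in frame 2.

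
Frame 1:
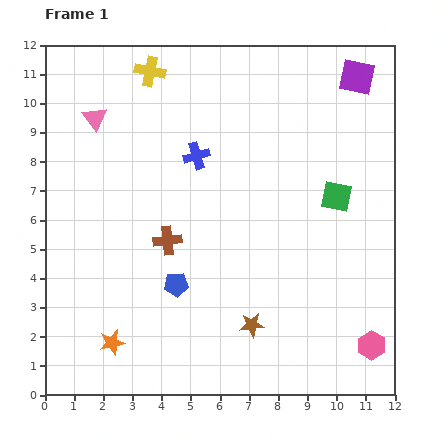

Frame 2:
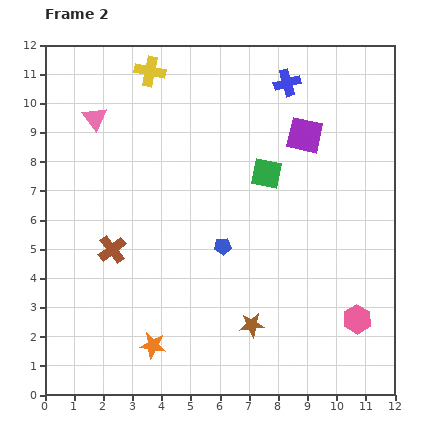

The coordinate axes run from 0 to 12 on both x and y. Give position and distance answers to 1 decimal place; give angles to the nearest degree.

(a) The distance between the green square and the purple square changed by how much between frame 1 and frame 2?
-2.4

Distance in frame 1: 4.2. Distance in frame 2: 1.8.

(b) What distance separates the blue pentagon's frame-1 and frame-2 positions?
2.1

The blue pentagon moved from (4.5, 3.8) to (6.1, 5.1), a distance of √(1.6² + 1.3²) ≈ 2.1.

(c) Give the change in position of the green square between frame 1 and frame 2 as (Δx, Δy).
(-2.4, 0.8)

The green square was at (10.0, 6.8) in frame 1 and (7.6, 7.6) in frame 2.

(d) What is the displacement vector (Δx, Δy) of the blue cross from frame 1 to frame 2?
(3.1, 2.5)

The blue cross was at (5.2, 8.2) in frame 1 and (8.3, 10.7) in frame 2.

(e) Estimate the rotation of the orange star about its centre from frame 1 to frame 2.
24° clockwise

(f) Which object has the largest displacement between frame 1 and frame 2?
the blue cross

(moved 4.0; next 2.7)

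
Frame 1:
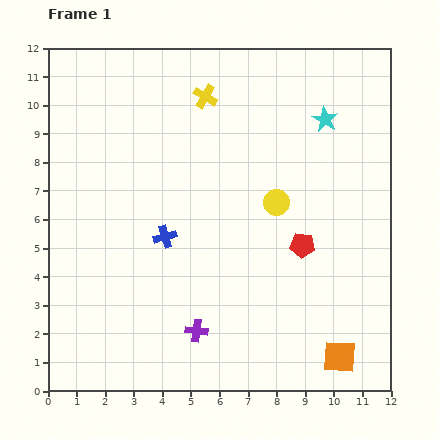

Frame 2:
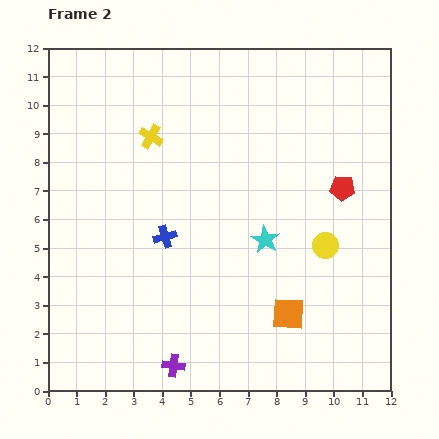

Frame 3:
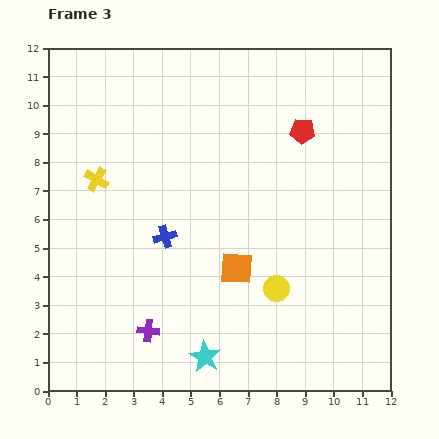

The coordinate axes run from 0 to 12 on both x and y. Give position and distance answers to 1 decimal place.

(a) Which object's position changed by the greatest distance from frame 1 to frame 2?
the cyan star

(moved 4.7; next 2.4)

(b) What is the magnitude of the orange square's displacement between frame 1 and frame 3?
4.8

The orange square moved from (10.2, 1.2) to (6.6, 4.3), a distance of √(3.6² + 3.1²) ≈ 4.8.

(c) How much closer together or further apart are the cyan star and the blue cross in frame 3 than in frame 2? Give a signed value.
+0.9

Distance in frame 2: 3.5. Distance in frame 3: 4.4.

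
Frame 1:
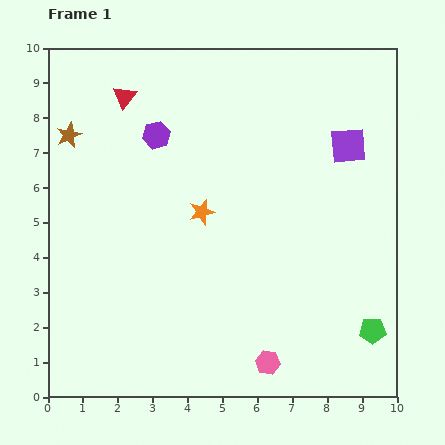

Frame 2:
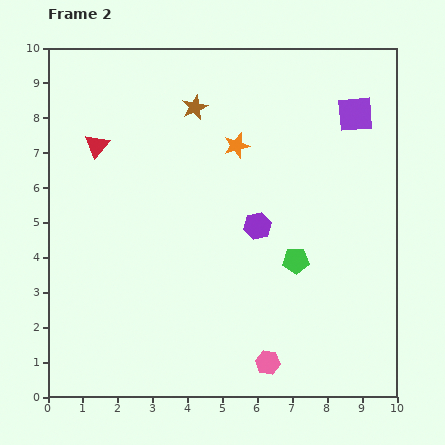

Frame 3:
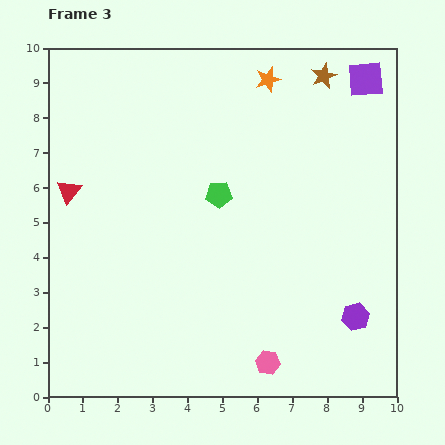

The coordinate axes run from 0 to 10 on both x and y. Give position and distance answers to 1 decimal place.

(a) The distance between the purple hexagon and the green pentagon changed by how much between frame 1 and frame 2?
-6.9

Distance in frame 1: 8.4. Distance in frame 2: 1.5.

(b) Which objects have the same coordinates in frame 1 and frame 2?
the pink hexagon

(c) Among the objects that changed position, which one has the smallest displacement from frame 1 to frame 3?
the purple square

(moved 2.0)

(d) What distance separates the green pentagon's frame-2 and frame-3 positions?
2.9

The green pentagon moved from (7.1, 3.9) to (4.9, 5.8), a distance of √(2.2² + 1.9²) ≈ 2.9.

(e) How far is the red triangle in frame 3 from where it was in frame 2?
1.5

The red triangle moved from (1.4, 7.2) to (0.6, 5.9), a distance of √(0.8² + 1.3²) ≈ 1.5.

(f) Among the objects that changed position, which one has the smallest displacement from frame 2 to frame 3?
the purple square

(moved 1.0)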